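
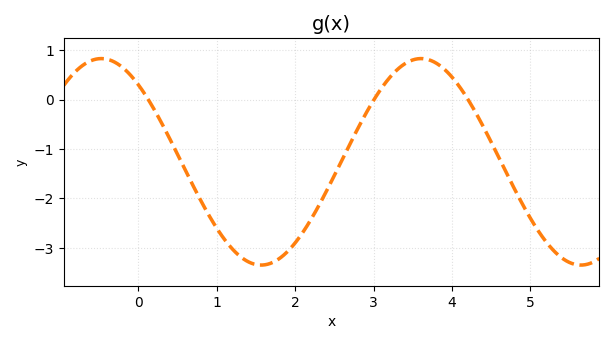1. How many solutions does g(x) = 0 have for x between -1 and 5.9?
3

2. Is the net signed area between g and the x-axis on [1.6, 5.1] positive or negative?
negative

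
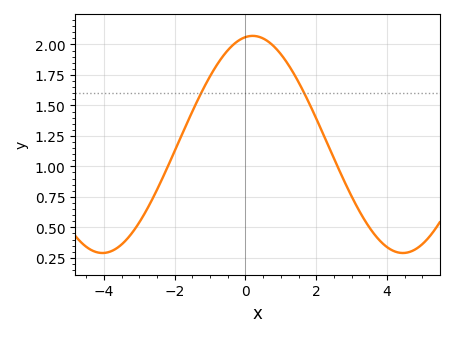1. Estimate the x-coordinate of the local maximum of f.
0.2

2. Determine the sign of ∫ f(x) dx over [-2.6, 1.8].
positive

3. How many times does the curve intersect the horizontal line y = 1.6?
2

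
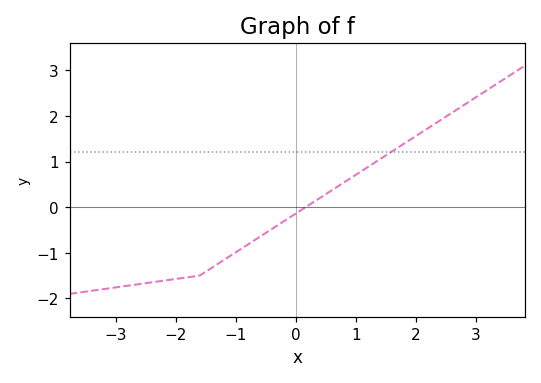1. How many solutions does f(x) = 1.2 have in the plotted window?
1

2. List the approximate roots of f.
0.2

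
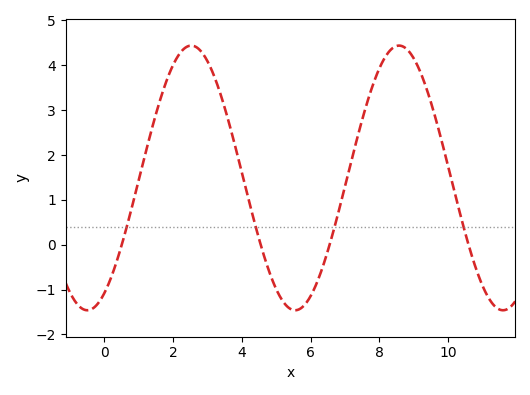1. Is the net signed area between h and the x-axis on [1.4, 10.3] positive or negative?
positive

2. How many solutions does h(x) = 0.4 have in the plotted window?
4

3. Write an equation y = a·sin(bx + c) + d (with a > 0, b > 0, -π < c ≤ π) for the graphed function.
y = 2.95sin(1.04x - 1.06) + 1.49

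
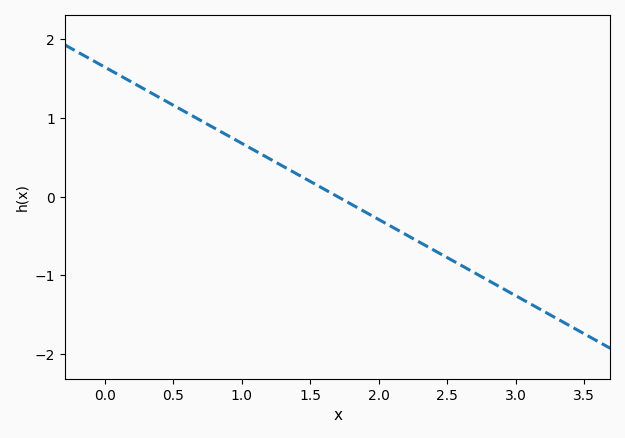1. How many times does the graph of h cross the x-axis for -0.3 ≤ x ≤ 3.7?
1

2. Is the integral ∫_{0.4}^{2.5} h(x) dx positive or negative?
positive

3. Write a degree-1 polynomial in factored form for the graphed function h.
y = -0.97(x - 1.7)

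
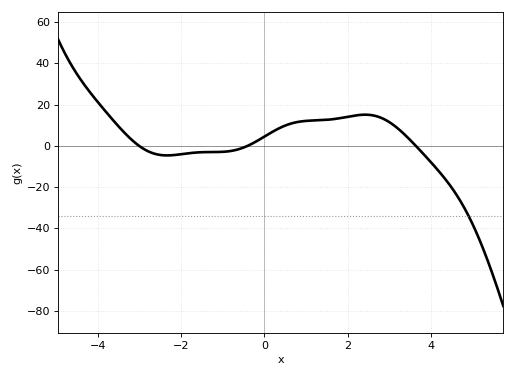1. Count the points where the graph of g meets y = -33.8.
1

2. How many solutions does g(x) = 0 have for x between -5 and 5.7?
3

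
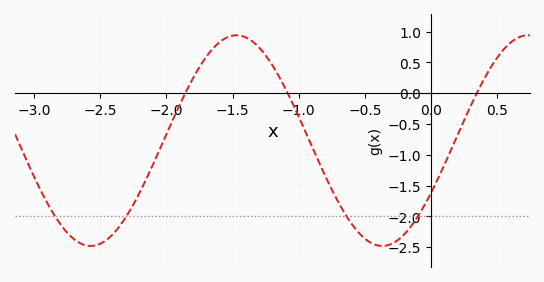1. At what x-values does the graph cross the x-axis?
-1.86, -1.08, 0.347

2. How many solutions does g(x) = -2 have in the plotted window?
4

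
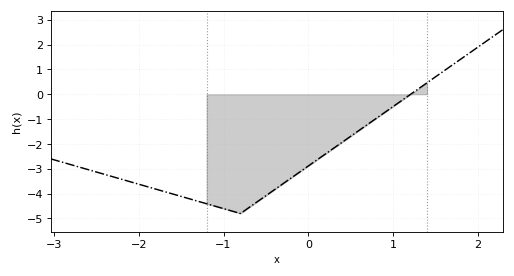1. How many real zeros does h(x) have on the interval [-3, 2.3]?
1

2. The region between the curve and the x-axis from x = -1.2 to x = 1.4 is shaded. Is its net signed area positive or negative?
negative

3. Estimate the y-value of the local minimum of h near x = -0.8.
-4.8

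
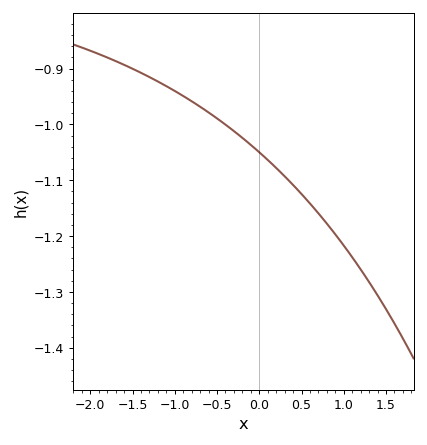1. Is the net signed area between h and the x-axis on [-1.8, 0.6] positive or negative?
negative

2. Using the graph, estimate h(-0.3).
-1.01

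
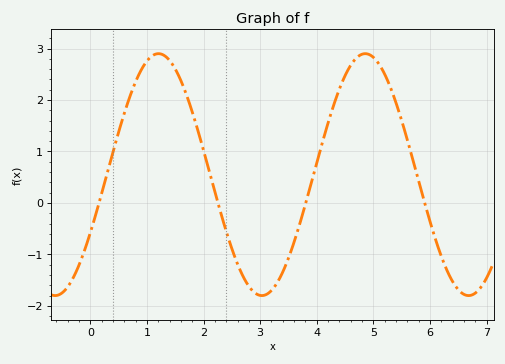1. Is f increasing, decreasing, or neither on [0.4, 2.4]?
neither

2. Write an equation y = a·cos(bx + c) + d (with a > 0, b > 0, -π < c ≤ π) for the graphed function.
y = 2.35cos(1.7x - 2.1) + 0.55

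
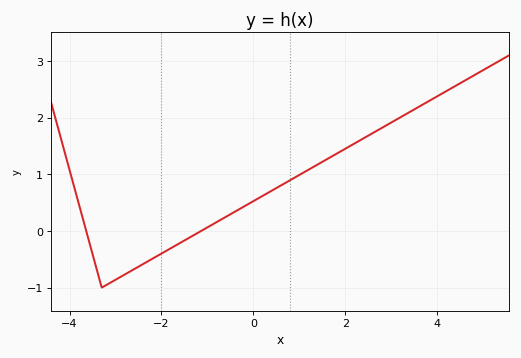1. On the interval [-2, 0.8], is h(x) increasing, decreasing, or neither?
increasing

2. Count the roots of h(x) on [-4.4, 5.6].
2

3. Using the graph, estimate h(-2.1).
-0.4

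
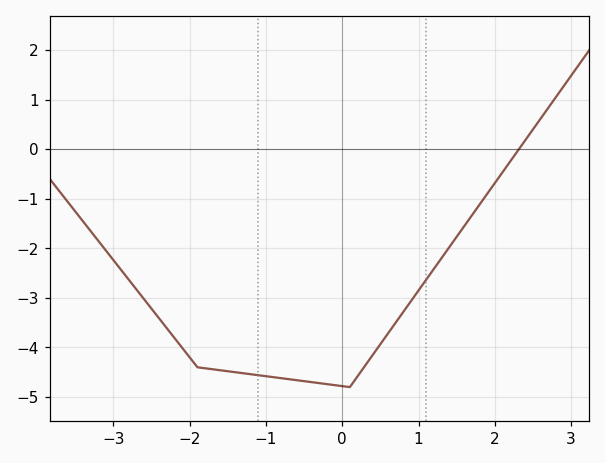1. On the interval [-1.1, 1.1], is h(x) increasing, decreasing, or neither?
neither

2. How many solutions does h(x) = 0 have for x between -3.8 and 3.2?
1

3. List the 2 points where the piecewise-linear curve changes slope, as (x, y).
(-1.9, -4.4); (0.1, -4.8)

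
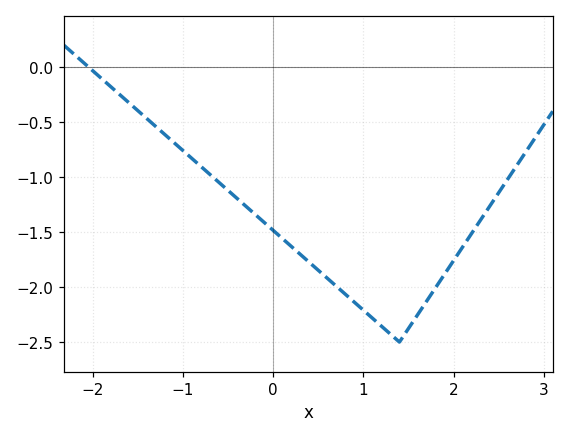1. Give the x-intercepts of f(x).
-2.04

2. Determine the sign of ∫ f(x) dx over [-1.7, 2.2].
negative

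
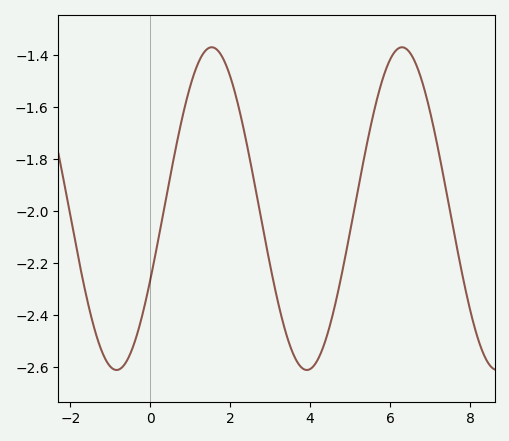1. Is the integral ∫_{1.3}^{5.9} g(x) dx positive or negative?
negative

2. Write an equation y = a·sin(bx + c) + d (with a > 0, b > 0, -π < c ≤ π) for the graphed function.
y = 0.62sin(1.32x - 0.46) - 1.99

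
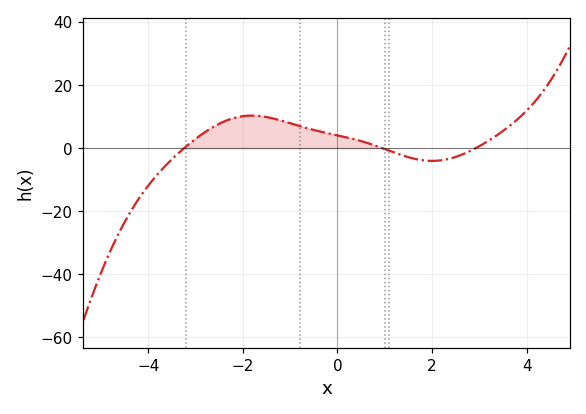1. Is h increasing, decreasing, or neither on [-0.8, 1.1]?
decreasing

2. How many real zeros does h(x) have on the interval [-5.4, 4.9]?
3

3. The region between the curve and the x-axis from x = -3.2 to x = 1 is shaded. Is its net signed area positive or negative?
positive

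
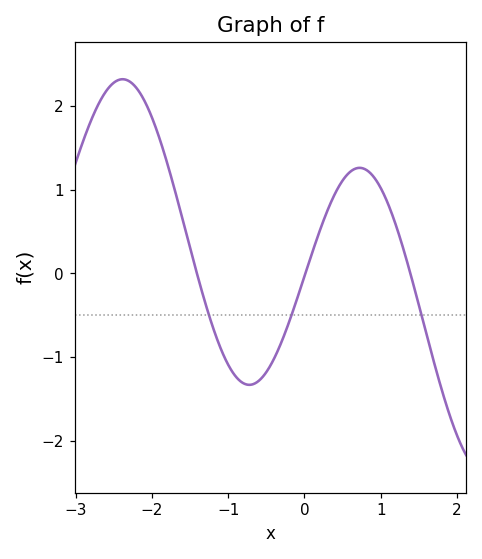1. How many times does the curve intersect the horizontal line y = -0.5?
3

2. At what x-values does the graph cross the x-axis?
-1.4, 0, 1.4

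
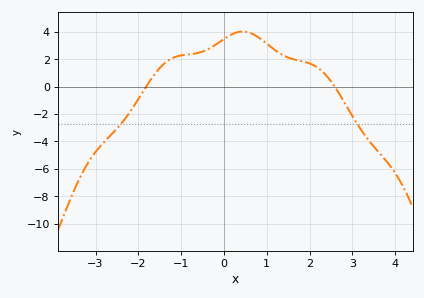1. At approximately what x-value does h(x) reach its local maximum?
0.4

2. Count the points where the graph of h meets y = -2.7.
2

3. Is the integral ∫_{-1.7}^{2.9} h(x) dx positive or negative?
positive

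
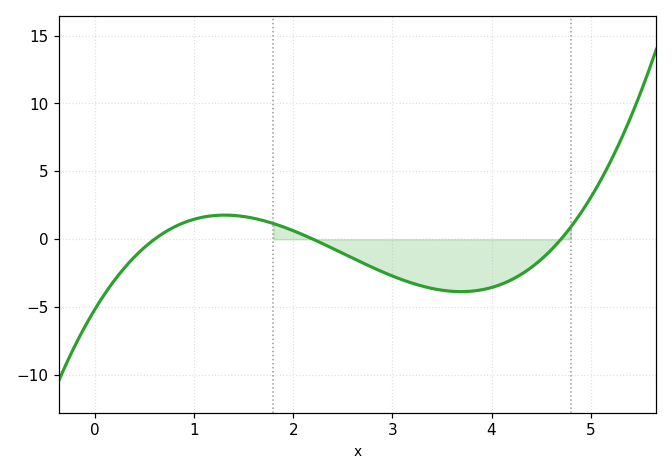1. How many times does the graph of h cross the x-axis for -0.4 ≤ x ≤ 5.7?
3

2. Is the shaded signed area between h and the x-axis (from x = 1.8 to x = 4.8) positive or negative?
negative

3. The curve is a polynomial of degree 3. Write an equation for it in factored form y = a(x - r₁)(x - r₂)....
y = 0.83(x - 0.6)(x - 2.2)(x - 4.7)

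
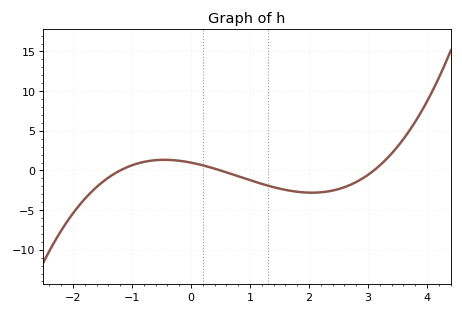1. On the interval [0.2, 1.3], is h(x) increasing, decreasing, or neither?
decreasing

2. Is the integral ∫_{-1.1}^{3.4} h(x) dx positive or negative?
negative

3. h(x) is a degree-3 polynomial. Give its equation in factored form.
y = 0.53(x + 1.2)(x - 0.5)(x - 3.1)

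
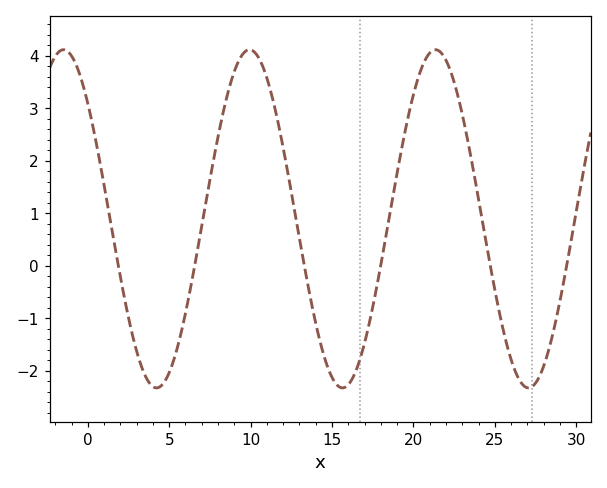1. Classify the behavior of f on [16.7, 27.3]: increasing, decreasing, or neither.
neither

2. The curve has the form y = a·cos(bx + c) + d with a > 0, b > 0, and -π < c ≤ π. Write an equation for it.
y = 3.22cos(0.55x + 0.82) + 0.89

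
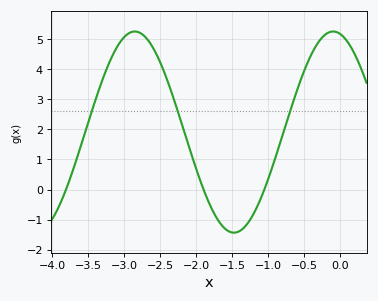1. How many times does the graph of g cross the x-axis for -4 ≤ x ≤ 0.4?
3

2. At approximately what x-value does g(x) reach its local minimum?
-1.48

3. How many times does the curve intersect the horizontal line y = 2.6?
3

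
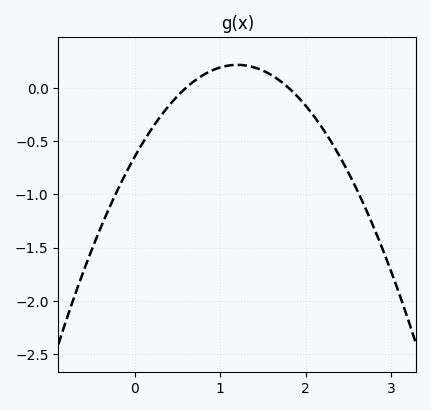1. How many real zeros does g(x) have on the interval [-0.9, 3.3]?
2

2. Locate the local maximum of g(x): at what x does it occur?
1.2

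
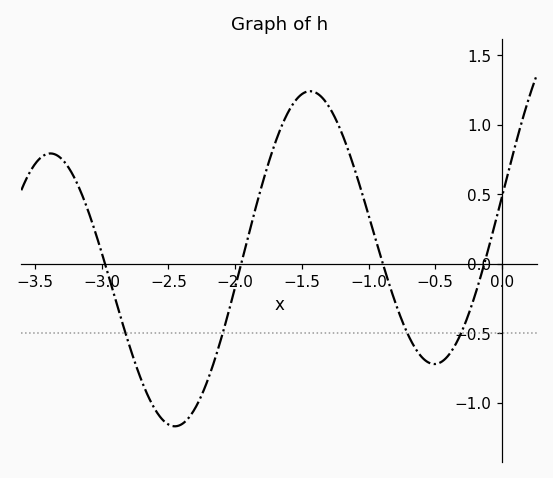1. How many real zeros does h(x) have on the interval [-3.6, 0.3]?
4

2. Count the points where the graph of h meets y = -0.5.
4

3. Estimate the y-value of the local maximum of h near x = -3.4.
0.8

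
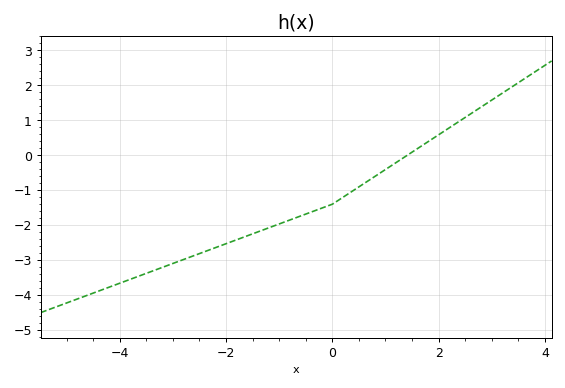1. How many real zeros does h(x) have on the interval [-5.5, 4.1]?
1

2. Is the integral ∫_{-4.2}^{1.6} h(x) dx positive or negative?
negative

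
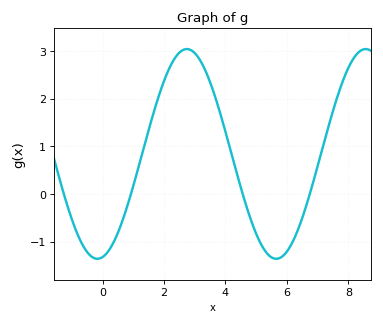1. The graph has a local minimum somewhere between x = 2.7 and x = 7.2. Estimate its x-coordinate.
5.65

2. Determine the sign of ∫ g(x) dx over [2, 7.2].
positive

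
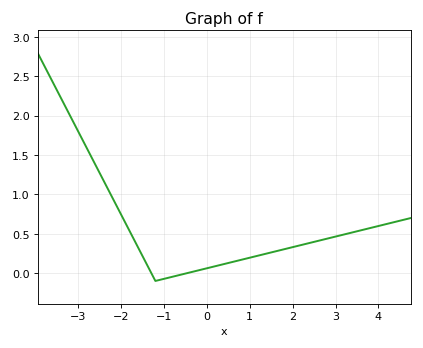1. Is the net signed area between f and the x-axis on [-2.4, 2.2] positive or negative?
positive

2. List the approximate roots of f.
-1.29, -0.455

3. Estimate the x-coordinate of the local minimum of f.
-1.2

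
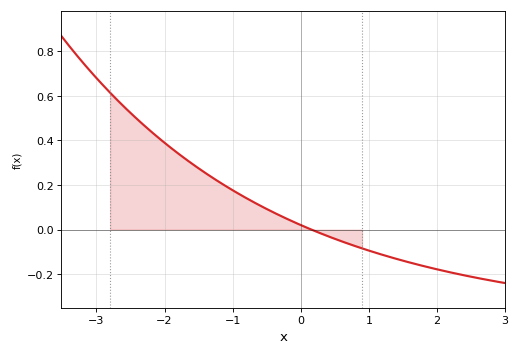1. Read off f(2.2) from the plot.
-0.2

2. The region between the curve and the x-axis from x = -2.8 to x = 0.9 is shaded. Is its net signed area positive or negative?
positive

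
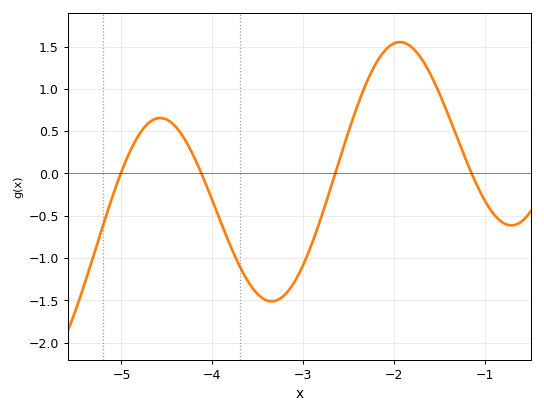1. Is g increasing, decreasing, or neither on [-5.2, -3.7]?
neither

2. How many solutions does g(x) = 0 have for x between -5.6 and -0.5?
4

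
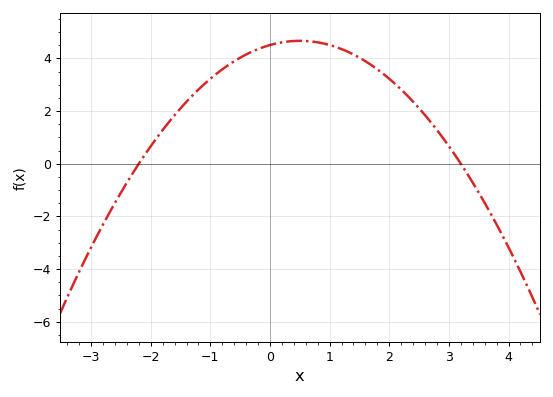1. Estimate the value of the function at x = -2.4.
-0.717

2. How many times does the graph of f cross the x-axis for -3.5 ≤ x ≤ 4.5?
2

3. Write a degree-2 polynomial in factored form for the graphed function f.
y = -0.64(x + 2.2)(x - 3.2)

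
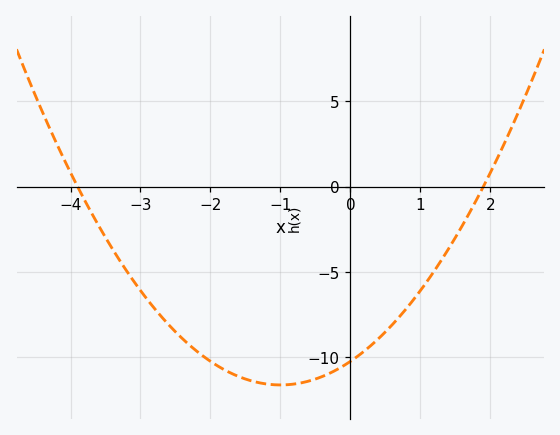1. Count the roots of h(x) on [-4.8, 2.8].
2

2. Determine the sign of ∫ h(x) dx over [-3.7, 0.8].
negative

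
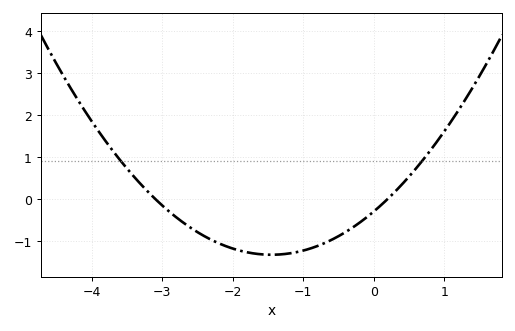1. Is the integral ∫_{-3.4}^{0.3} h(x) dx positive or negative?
negative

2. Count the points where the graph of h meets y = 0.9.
2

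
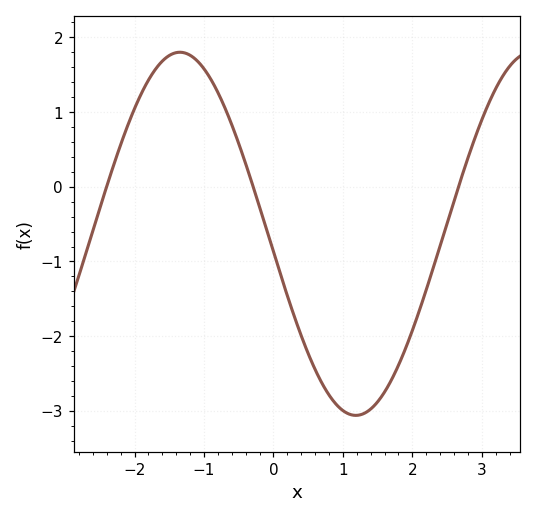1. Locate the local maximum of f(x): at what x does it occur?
-1.3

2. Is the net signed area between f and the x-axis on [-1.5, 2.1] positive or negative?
negative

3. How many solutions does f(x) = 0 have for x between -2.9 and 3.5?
3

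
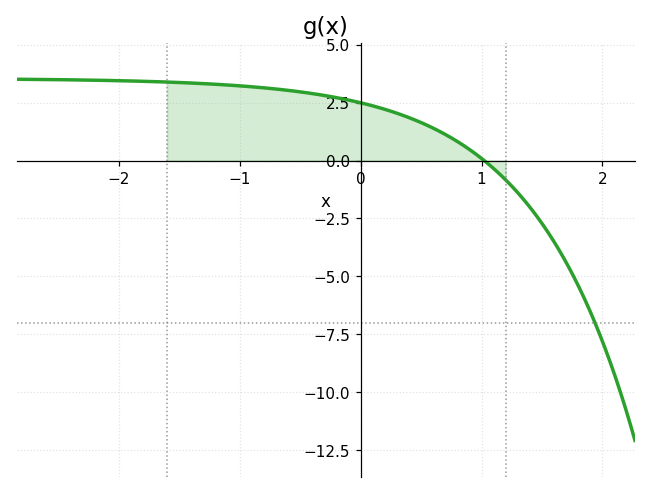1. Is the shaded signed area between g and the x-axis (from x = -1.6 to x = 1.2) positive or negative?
positive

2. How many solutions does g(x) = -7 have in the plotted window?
1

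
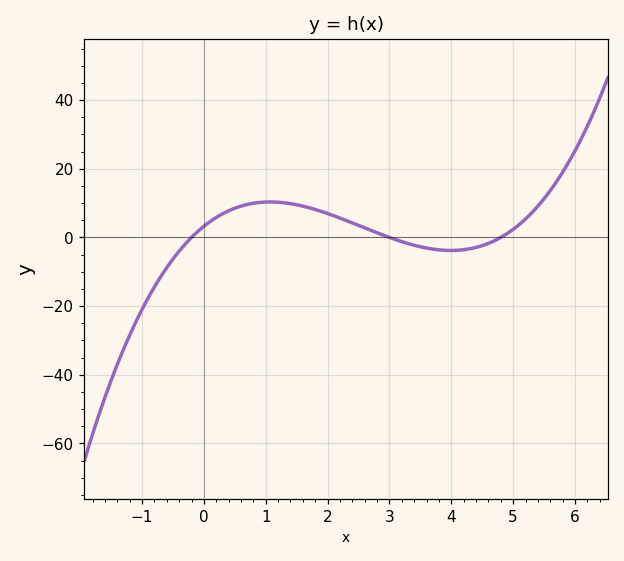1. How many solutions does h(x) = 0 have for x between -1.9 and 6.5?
3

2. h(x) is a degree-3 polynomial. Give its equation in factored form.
y = 1.13(x + 0.2)(x - 3)(x - 4.8)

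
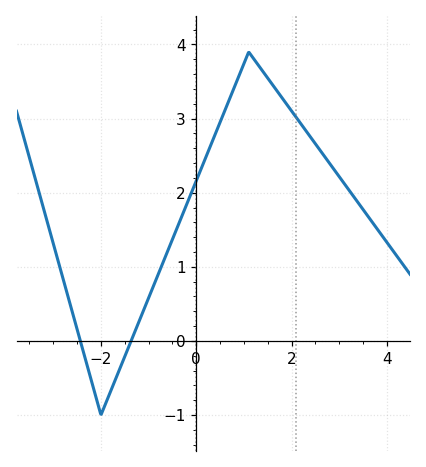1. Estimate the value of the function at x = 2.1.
3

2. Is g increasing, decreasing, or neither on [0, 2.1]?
neither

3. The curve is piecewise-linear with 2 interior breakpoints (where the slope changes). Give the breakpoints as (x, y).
(-2, -1); (1.1, 3.9)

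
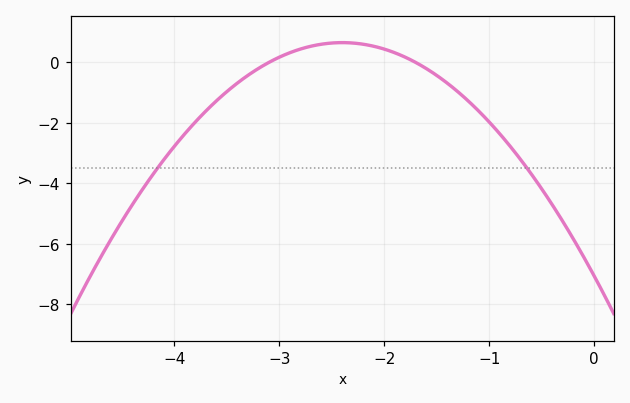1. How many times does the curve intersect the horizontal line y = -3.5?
2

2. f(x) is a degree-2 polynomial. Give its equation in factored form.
y = -1.34(x + 3.1)(x + 1.7)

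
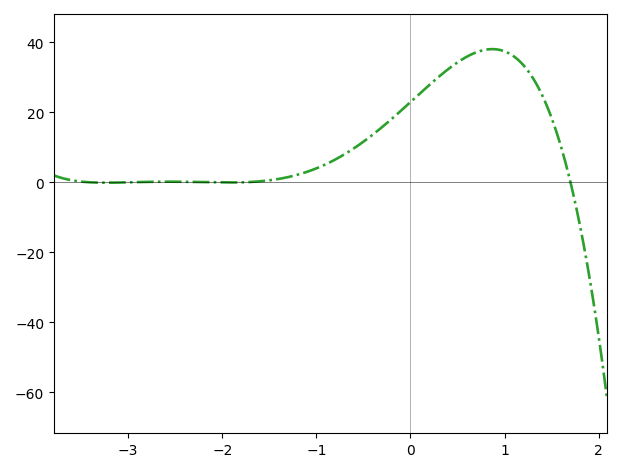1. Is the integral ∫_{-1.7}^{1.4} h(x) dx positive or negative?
positive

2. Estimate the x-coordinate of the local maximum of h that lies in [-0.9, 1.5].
0.9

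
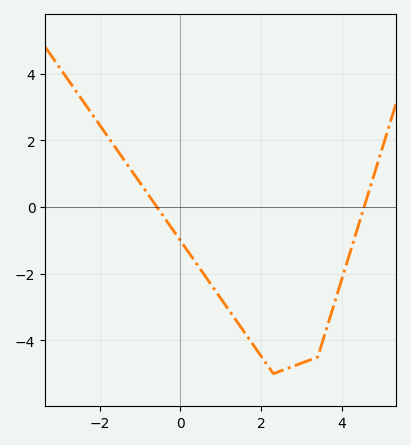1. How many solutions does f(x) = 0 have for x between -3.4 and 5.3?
2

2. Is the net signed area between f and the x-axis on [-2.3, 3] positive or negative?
negative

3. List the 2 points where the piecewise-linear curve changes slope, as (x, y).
(2.3, -5); (3.4, -4.5)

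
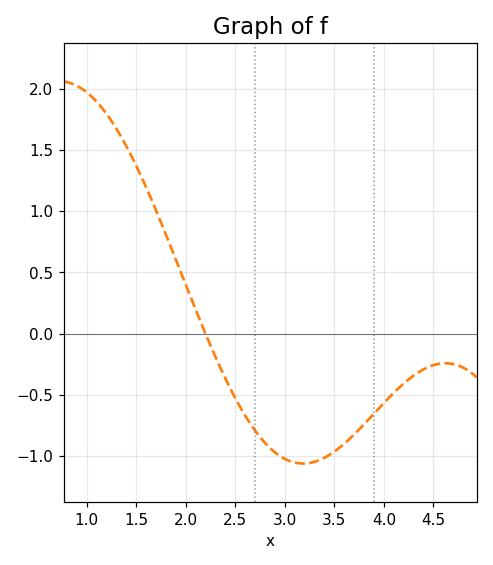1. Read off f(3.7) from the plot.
-0.823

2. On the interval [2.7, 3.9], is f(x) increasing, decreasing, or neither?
neither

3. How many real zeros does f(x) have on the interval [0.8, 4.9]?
1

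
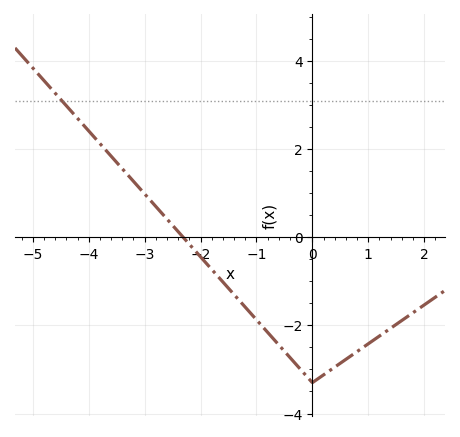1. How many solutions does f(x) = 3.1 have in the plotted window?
1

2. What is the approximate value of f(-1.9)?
-0.6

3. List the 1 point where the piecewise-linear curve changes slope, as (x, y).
(0, -3.3)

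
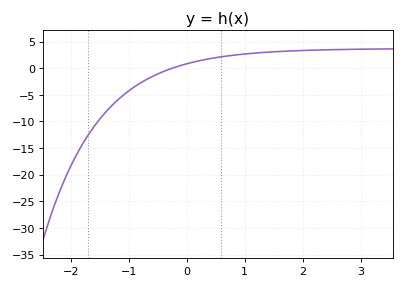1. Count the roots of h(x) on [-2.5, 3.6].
1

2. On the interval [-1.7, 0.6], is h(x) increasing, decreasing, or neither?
increasing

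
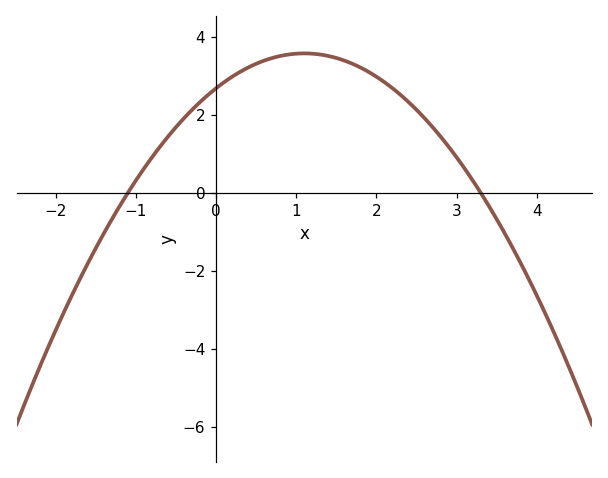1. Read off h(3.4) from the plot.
-0.333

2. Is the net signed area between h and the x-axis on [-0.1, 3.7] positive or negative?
positive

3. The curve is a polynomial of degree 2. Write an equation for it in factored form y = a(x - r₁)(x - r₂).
y = -0.74(x + 1.1)(x - 3.3)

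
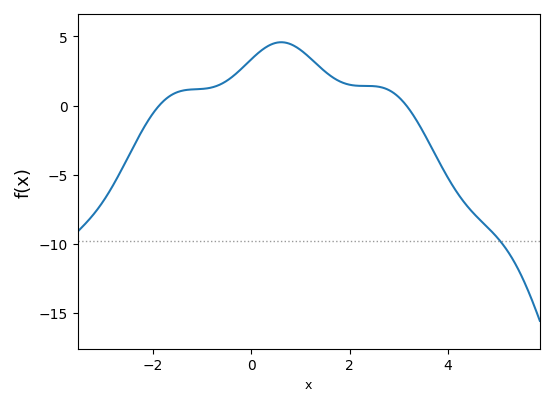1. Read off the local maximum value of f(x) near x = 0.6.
4.5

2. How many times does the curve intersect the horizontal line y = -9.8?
1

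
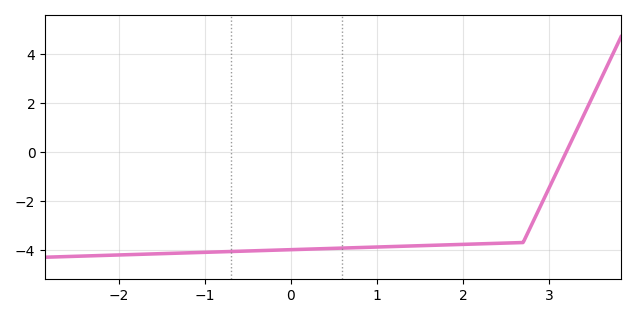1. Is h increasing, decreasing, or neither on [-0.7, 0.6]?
increasing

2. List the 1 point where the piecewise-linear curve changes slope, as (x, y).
(2.7, -3.7)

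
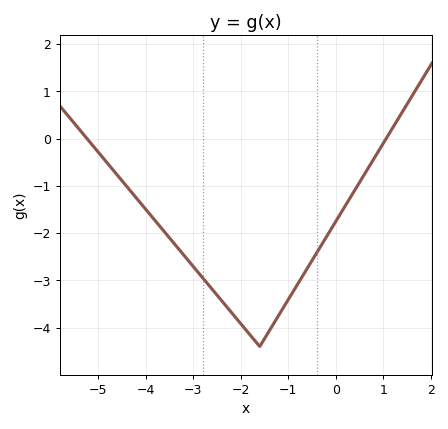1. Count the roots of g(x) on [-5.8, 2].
2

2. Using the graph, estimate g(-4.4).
-1.01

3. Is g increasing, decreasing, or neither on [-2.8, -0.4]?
neither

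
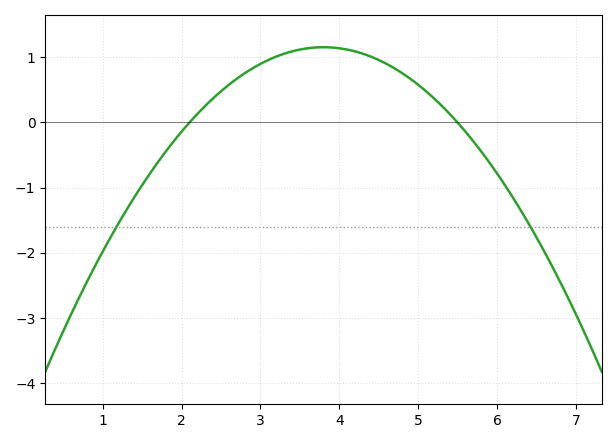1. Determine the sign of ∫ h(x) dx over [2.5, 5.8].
positive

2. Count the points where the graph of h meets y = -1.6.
2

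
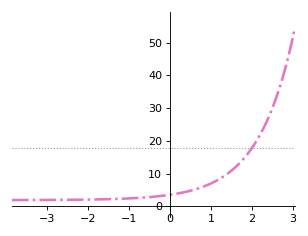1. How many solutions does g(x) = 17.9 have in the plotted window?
1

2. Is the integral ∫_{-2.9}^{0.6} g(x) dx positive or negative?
positive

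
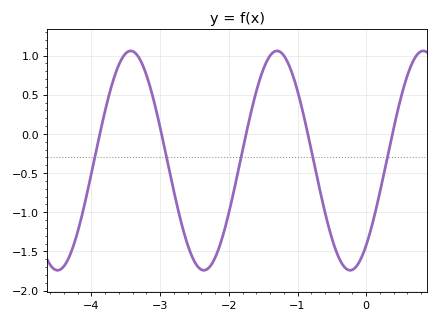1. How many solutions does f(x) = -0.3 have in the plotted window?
5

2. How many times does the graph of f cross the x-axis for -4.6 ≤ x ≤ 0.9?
5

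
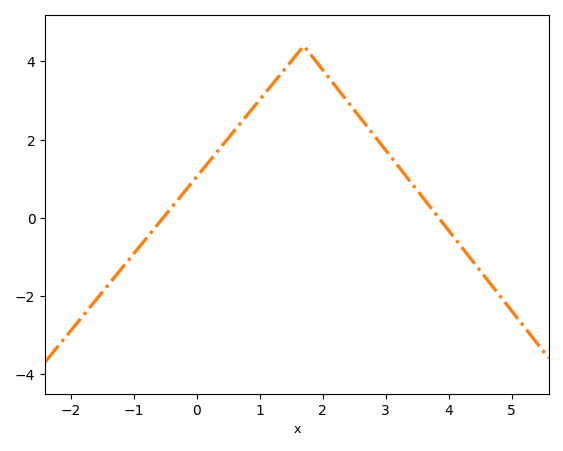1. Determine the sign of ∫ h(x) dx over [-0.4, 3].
positive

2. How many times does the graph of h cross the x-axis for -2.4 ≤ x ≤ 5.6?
2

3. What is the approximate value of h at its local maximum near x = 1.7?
4.4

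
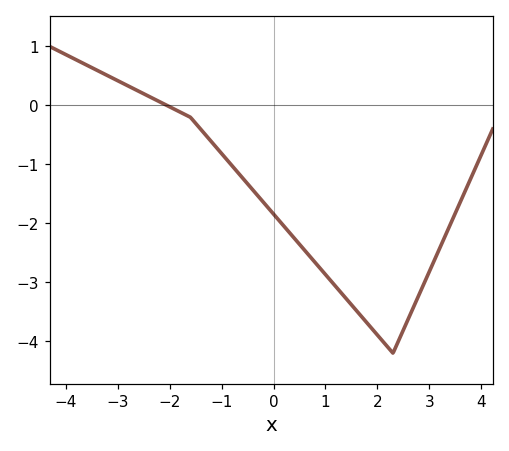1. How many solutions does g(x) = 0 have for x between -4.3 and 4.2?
1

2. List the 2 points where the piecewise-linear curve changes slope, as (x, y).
(-1.6, -0.2); (2.3, -4.2)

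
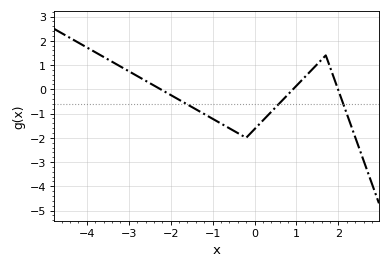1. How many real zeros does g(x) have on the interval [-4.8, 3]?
3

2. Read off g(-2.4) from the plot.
0.157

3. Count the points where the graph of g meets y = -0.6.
3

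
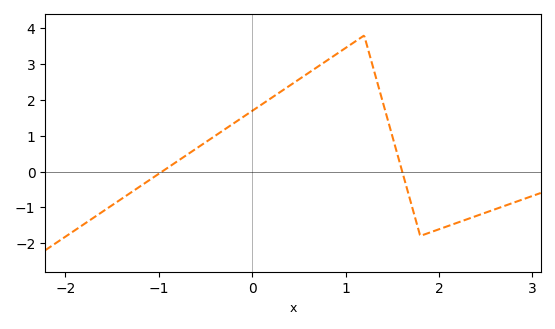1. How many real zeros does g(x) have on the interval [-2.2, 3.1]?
2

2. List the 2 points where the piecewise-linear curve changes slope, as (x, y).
(1.2, 3.8); (1.8, -1.8)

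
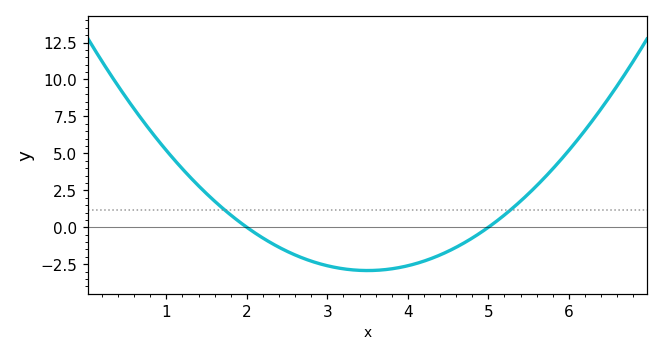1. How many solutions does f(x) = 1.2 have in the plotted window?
2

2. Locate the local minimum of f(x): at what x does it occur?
3.5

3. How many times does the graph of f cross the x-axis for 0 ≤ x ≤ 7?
2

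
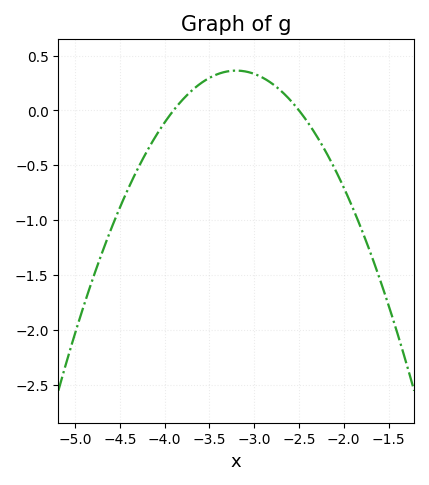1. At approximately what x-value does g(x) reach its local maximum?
-3.2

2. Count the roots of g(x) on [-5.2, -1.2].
2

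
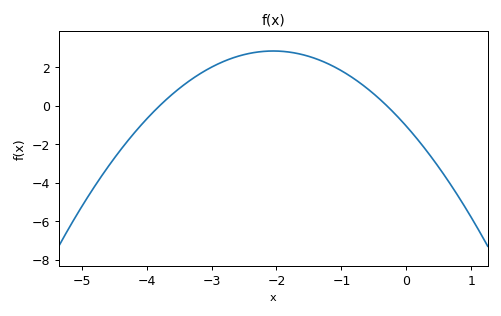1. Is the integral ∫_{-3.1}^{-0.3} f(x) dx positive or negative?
positive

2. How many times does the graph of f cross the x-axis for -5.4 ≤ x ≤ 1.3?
2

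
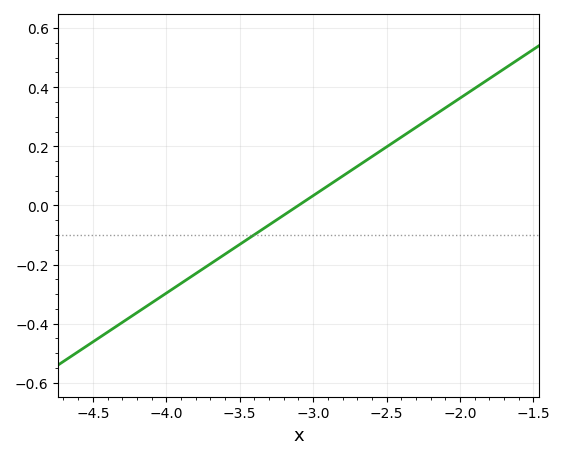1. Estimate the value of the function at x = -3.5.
-0.132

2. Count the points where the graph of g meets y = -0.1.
1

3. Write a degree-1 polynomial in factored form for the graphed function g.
y = 0.33(x + 3.1)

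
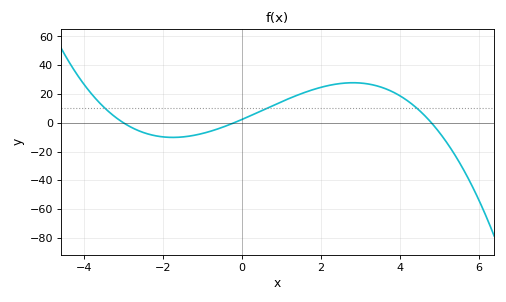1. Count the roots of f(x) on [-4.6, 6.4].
3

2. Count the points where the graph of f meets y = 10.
3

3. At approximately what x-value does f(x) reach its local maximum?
2.82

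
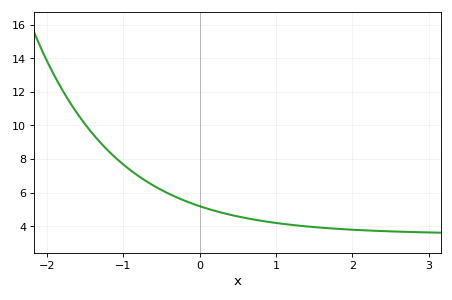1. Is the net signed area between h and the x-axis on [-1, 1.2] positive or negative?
positive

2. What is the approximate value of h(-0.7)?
6.6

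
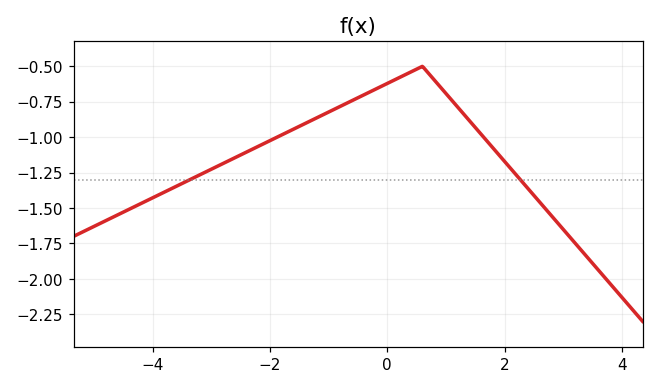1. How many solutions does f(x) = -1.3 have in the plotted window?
2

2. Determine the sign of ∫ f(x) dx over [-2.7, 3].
negative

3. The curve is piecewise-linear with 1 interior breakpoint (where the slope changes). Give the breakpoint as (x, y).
(0.6, -0.5)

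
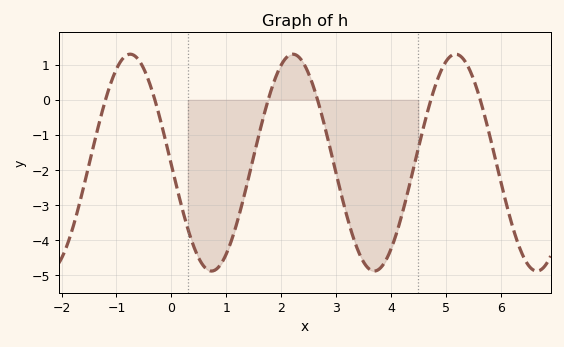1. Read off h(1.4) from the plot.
-2.3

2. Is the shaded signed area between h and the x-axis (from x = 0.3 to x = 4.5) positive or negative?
negative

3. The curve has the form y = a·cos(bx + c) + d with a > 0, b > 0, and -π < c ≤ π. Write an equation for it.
y = 3.09cos(2.1x + 1.6) - 1.79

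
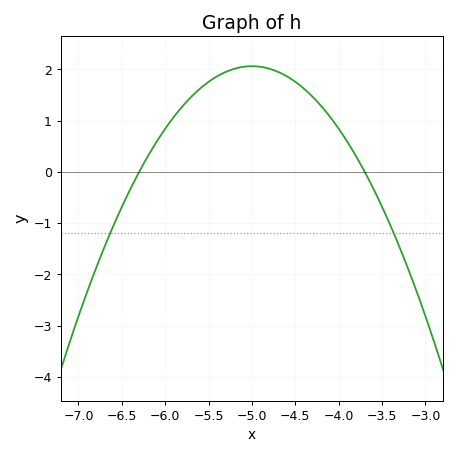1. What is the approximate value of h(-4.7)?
1.95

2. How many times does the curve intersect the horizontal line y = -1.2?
2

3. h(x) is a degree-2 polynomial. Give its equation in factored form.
y = -1.22(x + 6.3)(x + 3.7)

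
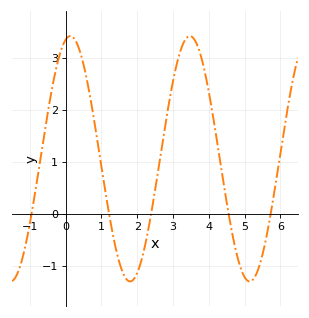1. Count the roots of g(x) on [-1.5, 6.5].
5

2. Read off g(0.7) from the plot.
2.2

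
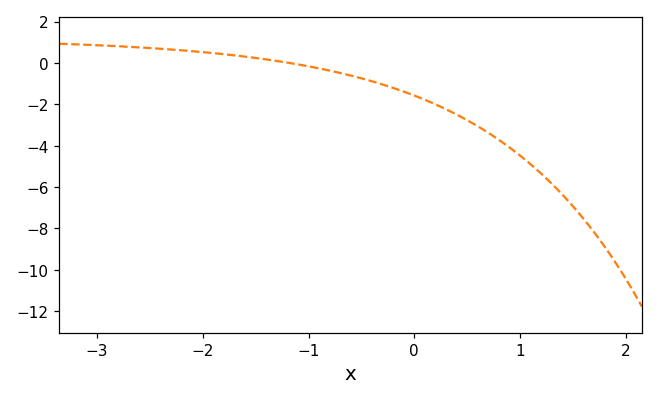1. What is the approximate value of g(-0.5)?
-0.8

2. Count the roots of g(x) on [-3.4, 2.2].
1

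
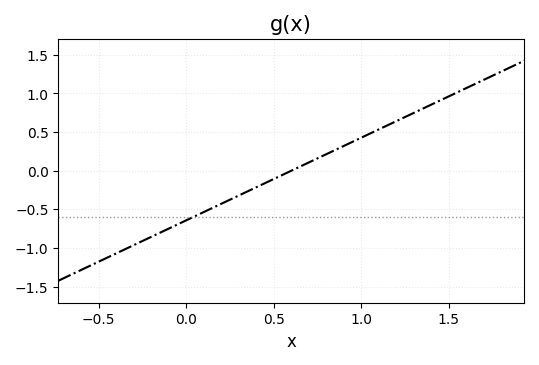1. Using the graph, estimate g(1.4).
0.856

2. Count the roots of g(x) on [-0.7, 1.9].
1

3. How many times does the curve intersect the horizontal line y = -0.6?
1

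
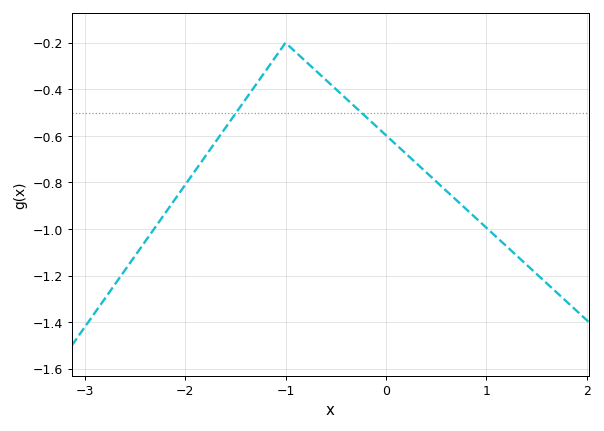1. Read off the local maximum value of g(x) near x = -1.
-0.201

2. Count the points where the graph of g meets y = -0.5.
2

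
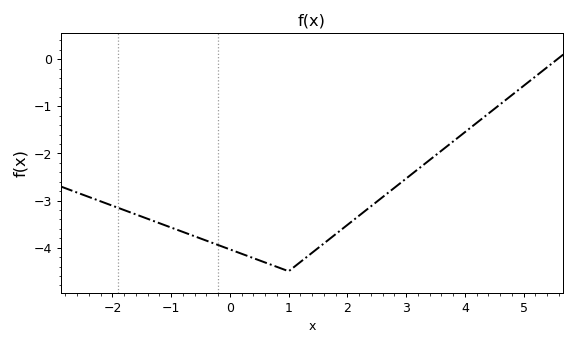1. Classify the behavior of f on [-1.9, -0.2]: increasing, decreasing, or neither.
decreasing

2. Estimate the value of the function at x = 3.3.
-2.2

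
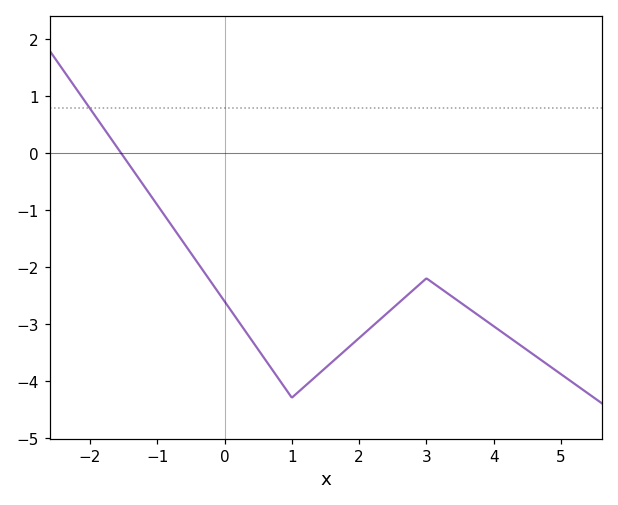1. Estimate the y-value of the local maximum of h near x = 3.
-2.2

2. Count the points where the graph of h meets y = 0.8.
1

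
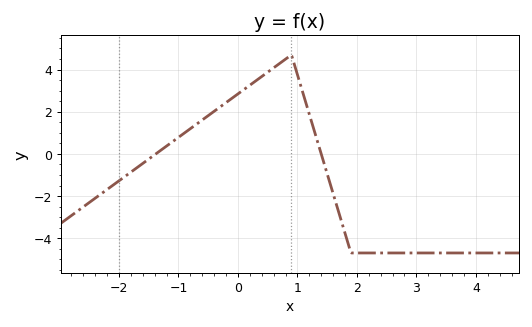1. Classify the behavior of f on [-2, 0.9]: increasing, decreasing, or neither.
increasing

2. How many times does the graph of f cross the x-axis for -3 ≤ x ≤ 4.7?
2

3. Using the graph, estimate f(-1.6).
-0.453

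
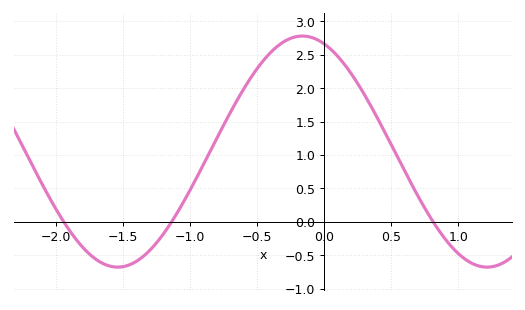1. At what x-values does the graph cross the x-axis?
-1.95, -1.15, 0.8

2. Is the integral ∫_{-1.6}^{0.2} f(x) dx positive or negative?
positive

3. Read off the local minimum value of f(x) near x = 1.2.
-0.7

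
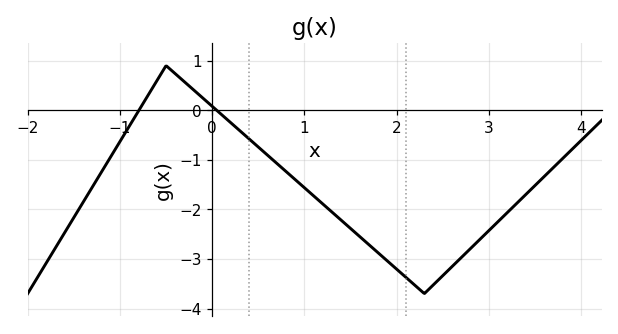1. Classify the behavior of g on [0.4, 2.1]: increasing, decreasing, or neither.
decreasing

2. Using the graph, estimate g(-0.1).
0.243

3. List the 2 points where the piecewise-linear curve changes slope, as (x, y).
(-0.5, 0.9); (2.3, -3.7)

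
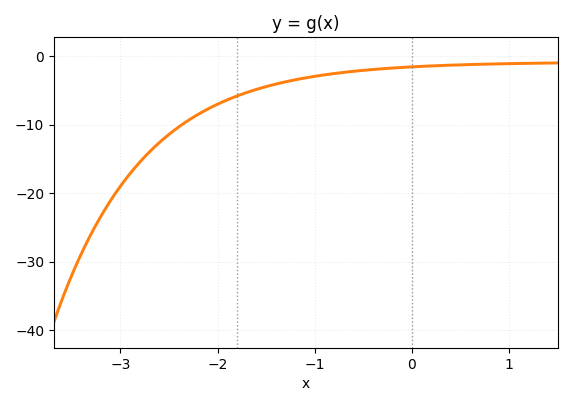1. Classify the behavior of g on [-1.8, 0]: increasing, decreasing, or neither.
increasing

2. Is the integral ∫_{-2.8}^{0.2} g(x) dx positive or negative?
negative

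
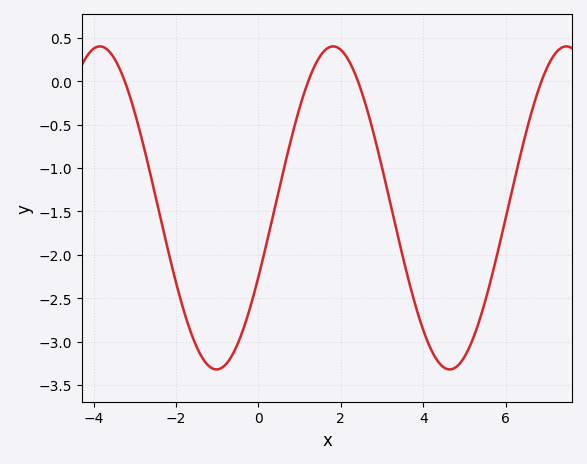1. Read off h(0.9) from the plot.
-0.475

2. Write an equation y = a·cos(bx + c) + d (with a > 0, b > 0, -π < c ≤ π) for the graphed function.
y = 1.86cos(1.11x - 2.01) - 1.46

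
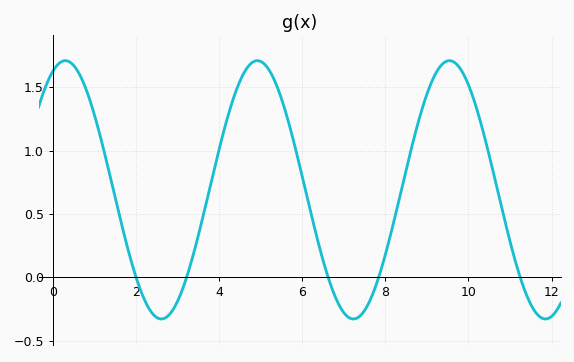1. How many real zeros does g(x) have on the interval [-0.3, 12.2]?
5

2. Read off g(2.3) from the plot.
-0.239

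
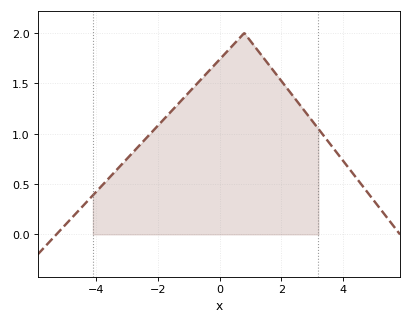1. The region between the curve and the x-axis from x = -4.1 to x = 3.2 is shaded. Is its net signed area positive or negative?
positive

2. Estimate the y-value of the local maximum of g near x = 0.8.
2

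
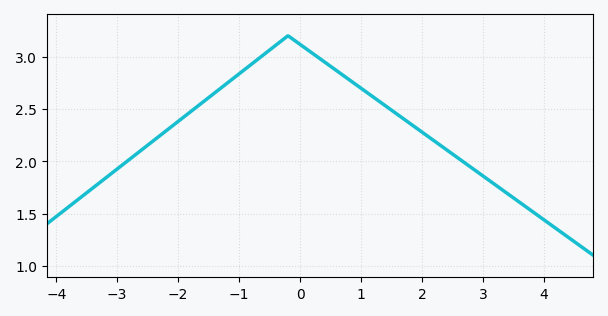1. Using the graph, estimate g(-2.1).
2.35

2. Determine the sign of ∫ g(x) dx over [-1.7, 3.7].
positive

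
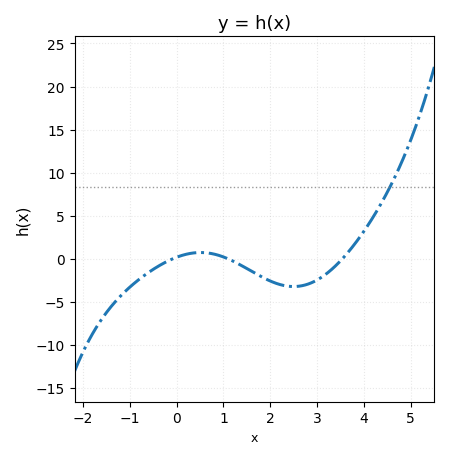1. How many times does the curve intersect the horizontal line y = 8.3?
1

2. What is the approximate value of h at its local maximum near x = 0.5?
0.5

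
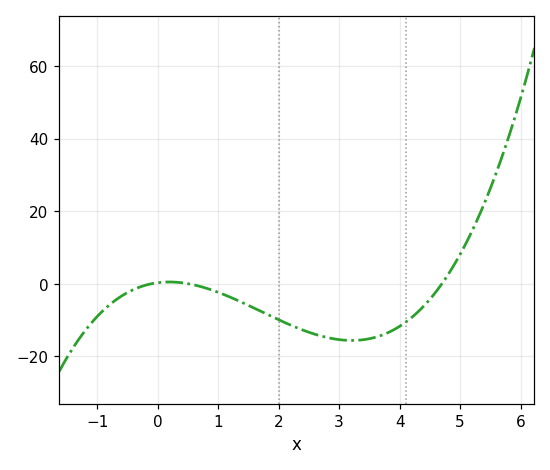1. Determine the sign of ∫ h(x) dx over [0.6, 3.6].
negative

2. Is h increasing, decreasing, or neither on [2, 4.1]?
neither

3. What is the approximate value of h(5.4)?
22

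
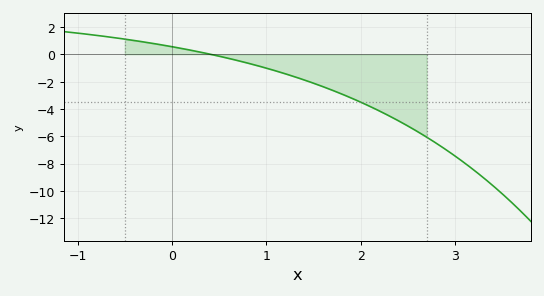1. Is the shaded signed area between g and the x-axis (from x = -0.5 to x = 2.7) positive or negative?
negative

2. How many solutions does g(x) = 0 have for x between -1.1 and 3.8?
1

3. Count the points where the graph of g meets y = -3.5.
1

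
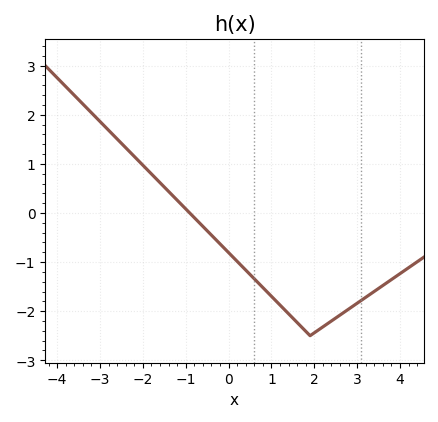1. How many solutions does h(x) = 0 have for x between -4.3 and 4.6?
1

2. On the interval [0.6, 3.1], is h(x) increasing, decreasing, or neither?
neither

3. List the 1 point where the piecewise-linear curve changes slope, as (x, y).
(1.9, -2.5)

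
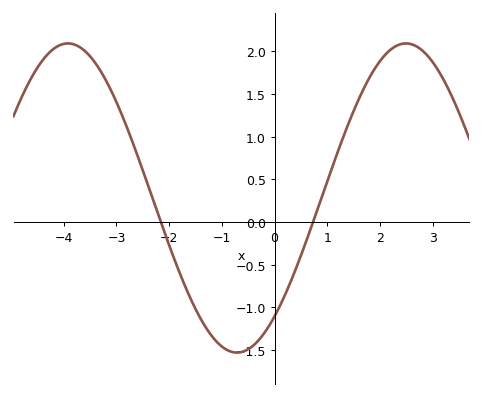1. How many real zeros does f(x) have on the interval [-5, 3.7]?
2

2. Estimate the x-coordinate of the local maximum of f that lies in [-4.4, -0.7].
-3.92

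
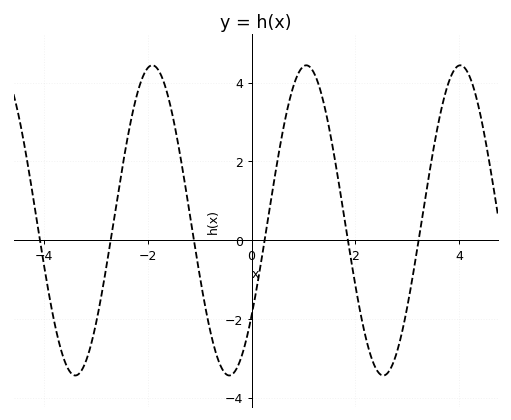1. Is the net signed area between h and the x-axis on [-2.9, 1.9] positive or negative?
positive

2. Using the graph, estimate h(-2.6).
0.931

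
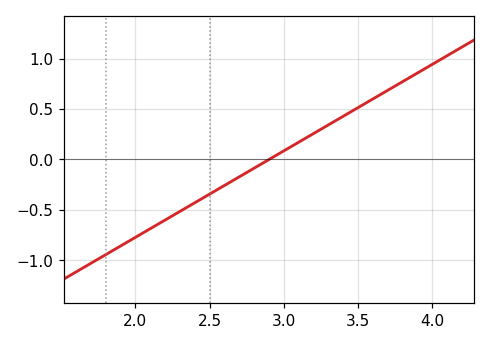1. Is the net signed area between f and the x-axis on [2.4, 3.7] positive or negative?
positive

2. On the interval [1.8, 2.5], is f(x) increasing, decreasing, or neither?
increasing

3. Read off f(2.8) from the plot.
-0.1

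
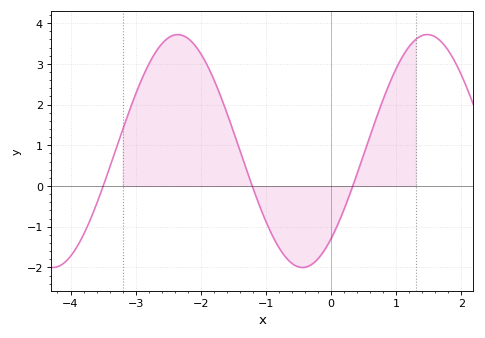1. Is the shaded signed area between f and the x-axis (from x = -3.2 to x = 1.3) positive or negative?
positive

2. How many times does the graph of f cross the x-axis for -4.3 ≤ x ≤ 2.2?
3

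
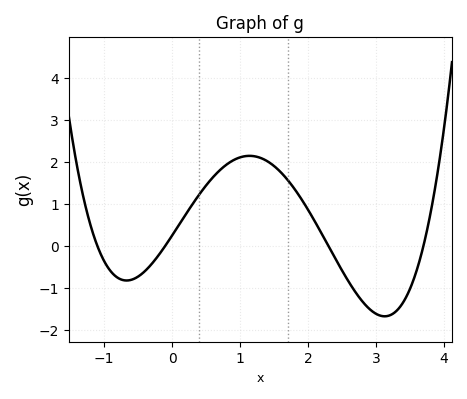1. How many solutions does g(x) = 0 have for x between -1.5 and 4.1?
4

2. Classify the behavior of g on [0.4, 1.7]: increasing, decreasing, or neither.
neither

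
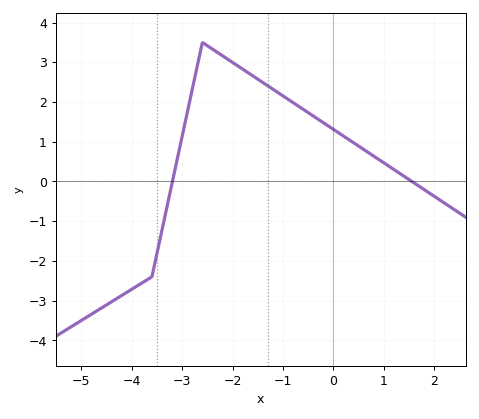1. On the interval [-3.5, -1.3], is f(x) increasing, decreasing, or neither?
neither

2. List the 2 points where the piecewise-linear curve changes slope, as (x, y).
(-3.6, -2.4); (-2.6, 3.5)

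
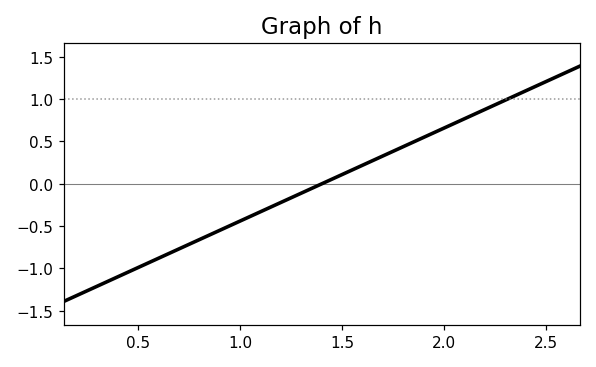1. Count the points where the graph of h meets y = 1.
1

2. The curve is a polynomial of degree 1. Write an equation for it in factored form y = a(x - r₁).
y = 1.1(x - 1.4)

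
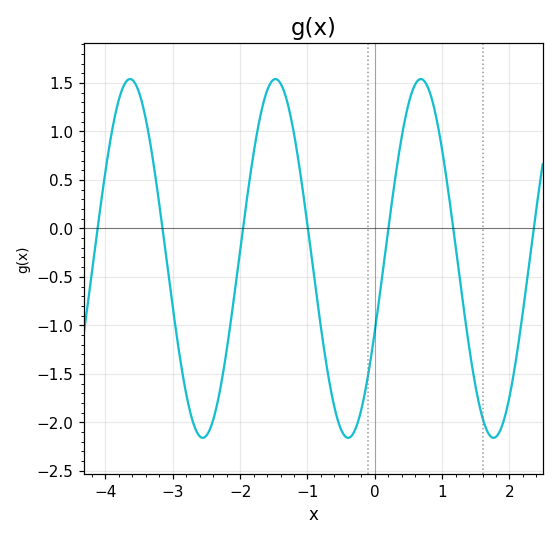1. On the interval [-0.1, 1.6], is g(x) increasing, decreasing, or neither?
neither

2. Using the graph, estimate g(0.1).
-0.547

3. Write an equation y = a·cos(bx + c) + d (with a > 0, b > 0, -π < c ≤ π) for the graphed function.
y = 1.85cos(2.91x - 1.99) - 0.31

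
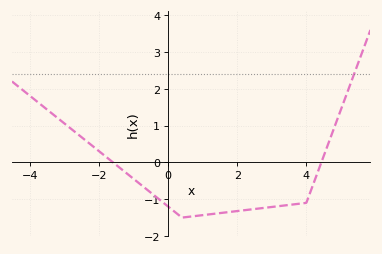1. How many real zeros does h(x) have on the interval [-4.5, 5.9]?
2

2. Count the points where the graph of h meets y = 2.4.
1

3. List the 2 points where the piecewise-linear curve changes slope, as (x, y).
(0.4, -1.5); (4, -1.1)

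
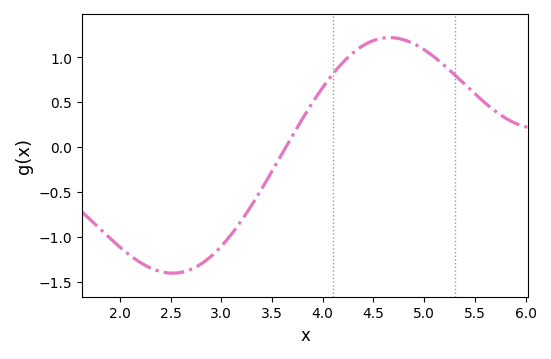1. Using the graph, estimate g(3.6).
-0.075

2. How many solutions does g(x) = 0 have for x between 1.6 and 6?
1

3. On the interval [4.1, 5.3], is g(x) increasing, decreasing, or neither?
neither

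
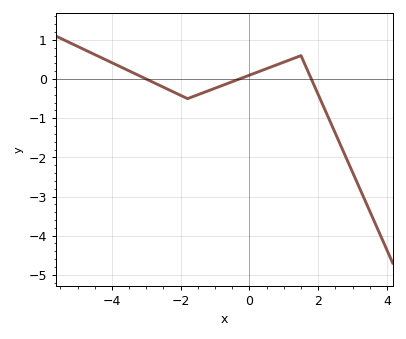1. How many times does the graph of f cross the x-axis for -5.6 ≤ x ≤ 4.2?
3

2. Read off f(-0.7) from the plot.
-0.1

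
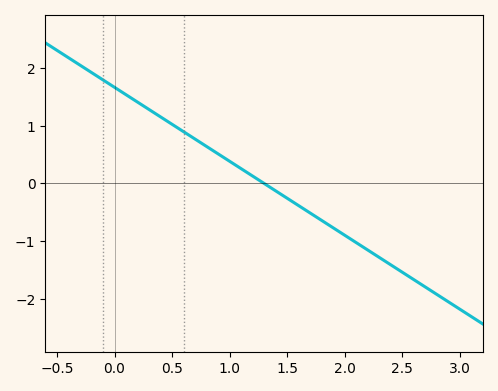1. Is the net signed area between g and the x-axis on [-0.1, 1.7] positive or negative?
positive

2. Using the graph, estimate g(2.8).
-1.92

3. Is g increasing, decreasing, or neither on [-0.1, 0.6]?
decreasing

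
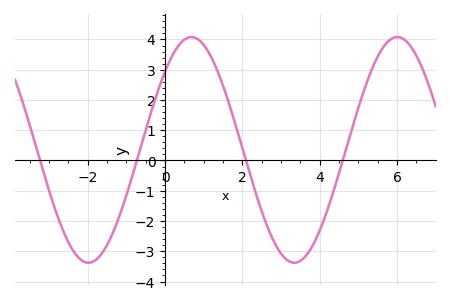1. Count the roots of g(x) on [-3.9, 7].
4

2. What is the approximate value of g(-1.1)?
-1.5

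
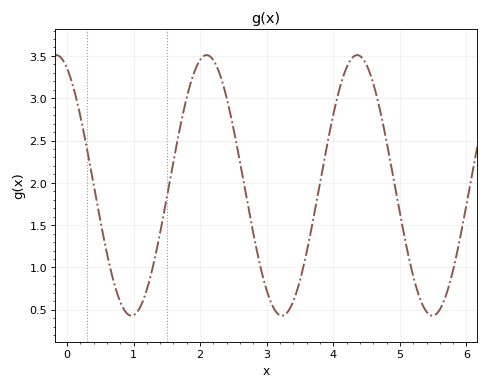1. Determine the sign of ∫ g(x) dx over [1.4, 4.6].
positive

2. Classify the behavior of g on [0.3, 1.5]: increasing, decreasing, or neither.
neither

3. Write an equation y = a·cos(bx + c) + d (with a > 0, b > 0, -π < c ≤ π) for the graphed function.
y = 1.54cos(2.78x + 0.45) + 1.97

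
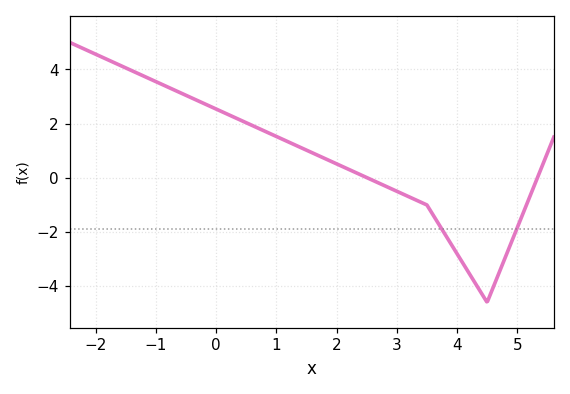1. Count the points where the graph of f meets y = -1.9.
2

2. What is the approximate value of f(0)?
2.6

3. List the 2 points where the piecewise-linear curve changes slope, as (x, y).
(3.5, -1); (4.5, -4.6)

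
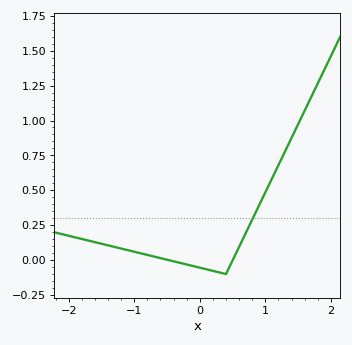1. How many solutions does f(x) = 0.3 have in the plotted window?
1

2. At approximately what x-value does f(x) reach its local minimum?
0.4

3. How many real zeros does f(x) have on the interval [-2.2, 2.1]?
2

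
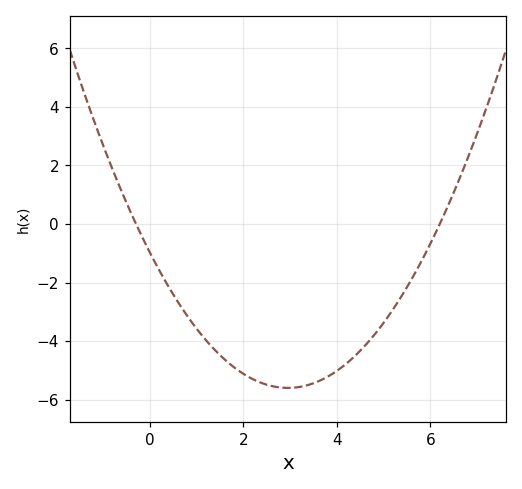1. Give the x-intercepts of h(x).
-0.4, 6.2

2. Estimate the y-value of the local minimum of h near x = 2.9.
-5.6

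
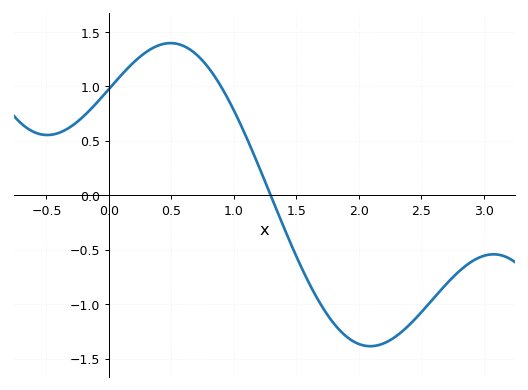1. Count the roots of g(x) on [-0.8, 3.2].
1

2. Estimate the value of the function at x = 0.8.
1.15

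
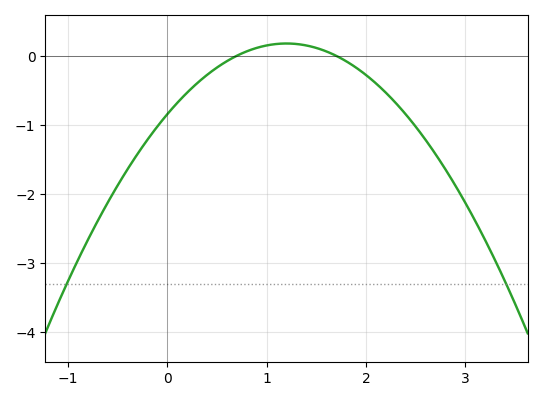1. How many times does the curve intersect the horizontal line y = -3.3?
2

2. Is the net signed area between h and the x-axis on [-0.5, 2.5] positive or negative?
negative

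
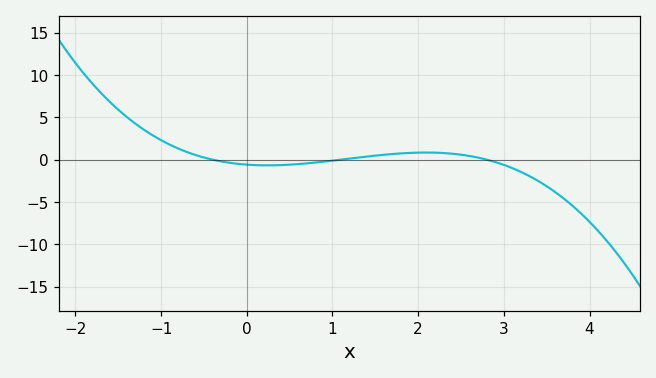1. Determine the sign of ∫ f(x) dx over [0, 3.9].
negative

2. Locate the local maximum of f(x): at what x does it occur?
2.1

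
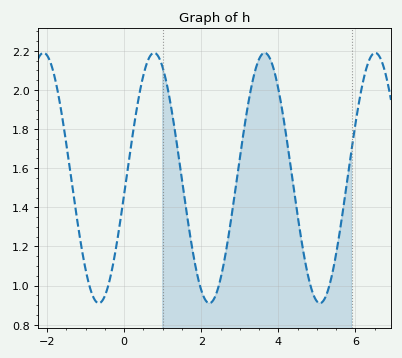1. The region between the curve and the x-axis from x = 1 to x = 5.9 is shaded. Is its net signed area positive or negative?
positive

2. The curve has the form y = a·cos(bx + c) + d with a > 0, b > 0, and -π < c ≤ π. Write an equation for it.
y = 0.64cos(2.2x - 1.7) + 1.55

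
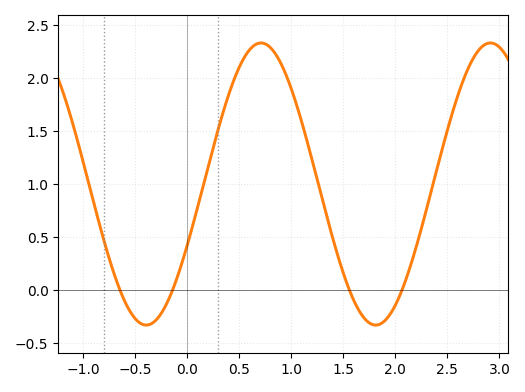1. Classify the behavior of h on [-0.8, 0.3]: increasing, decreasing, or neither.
neither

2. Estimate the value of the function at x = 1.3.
0.85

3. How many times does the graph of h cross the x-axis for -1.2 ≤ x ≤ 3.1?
4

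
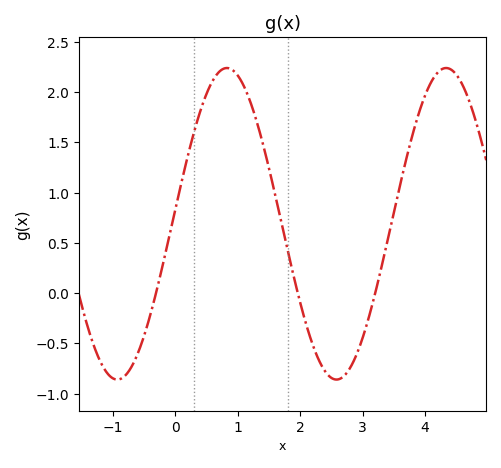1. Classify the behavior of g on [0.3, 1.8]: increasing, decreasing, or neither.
neither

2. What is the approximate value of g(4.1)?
2.1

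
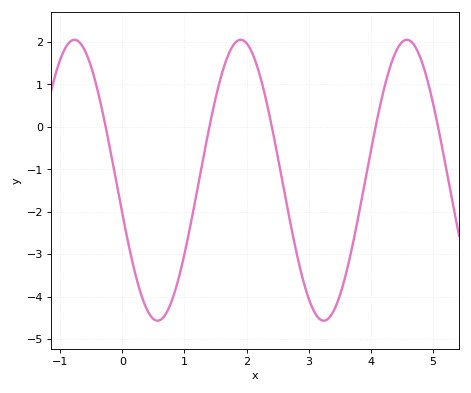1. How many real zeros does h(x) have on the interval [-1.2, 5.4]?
5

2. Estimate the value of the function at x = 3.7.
-2.82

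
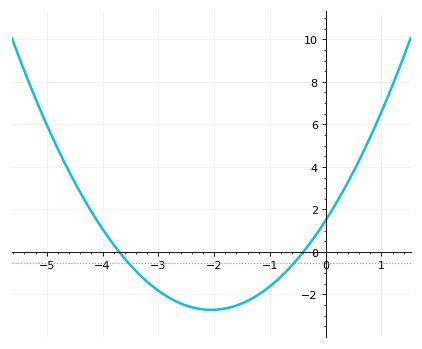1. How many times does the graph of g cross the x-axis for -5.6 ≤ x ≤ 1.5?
2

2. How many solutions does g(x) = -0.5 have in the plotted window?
2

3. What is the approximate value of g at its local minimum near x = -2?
-2.8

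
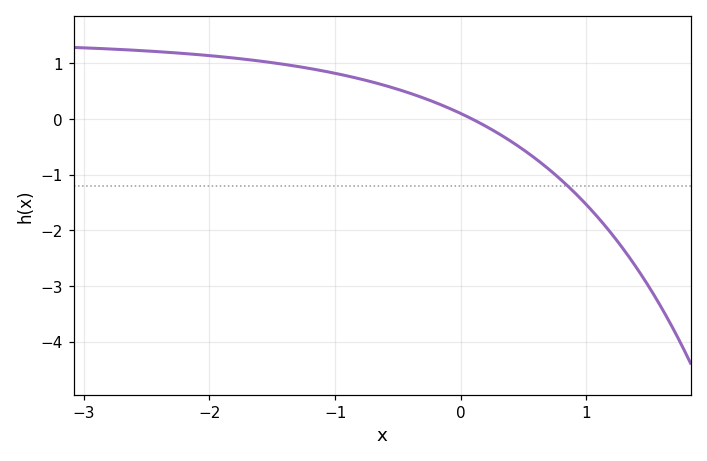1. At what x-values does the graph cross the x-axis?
0.091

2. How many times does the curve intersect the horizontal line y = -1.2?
1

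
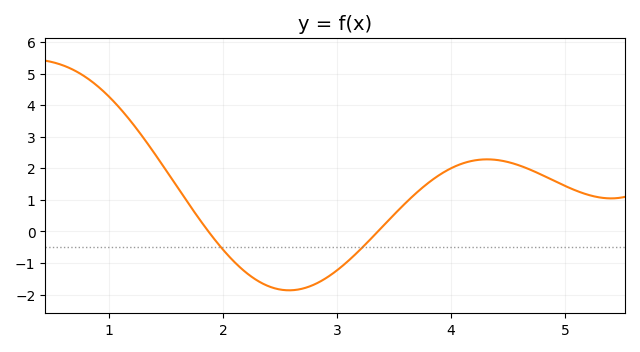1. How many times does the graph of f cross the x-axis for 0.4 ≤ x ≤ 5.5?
2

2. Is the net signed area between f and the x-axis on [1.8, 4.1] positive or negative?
negative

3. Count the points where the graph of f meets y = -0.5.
2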